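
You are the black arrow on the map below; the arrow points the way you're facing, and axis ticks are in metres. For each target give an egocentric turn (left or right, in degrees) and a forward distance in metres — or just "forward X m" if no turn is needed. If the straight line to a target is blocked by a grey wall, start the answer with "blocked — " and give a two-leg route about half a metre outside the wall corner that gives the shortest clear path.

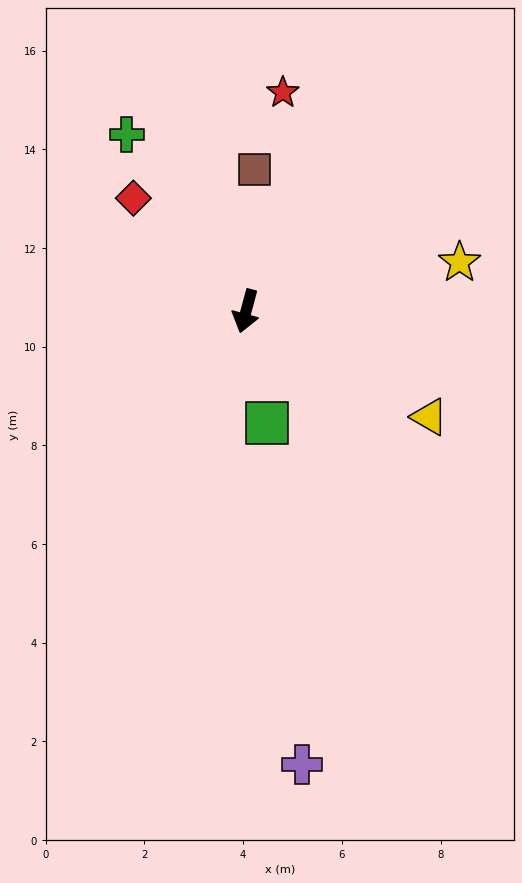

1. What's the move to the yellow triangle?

turn left 75°, forward 4.3 m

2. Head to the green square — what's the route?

turn left 26°, forward 2.3 m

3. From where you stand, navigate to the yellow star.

turn left 118°, forward 4.4 m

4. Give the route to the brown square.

turn right 168°, forward 2.9 m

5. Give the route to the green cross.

turn right 131°, forward 4.3 m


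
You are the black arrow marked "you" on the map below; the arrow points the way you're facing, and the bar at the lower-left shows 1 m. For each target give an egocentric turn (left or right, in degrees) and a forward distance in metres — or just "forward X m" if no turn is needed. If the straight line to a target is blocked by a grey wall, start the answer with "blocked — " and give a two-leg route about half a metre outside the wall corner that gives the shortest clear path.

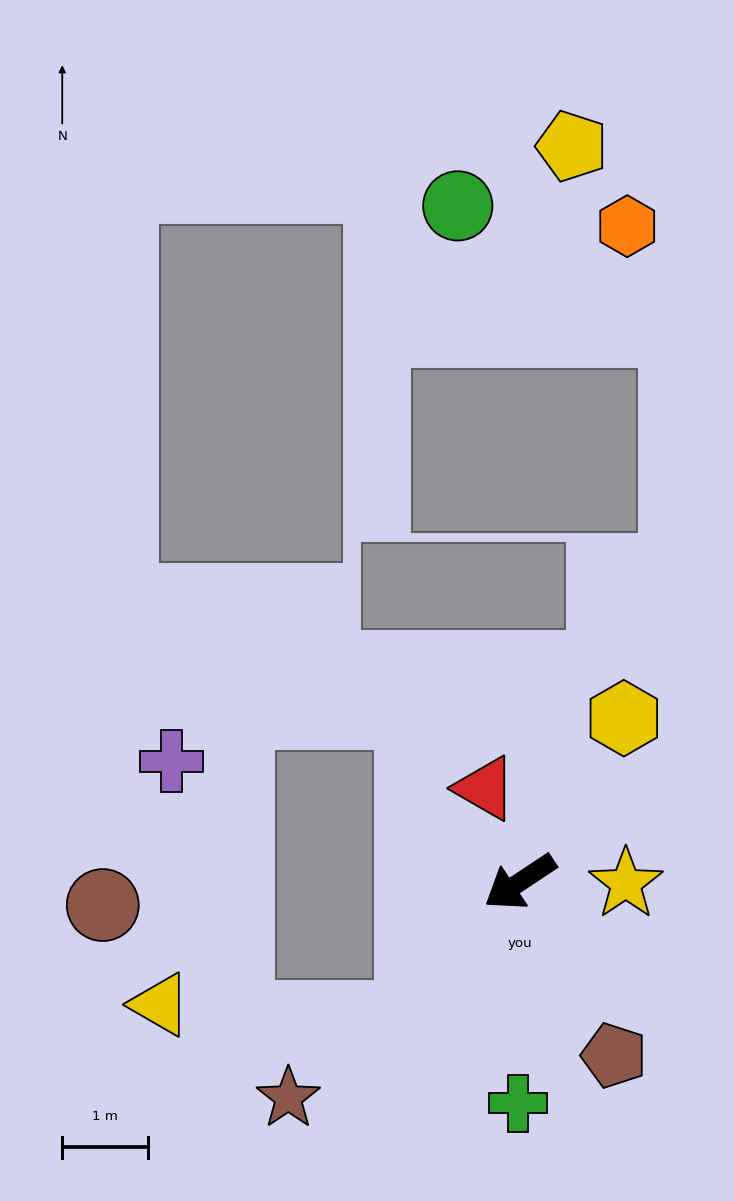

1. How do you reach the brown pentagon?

turn left 85°, forward 2.3 m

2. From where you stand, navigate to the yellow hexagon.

turn right 156°, forward 2.3 m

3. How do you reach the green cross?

turn left 56°, forward 2.6 m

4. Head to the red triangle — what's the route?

turn right 103°, forward 1.2 m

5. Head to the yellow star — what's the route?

turn left 146°, forward 1.2 m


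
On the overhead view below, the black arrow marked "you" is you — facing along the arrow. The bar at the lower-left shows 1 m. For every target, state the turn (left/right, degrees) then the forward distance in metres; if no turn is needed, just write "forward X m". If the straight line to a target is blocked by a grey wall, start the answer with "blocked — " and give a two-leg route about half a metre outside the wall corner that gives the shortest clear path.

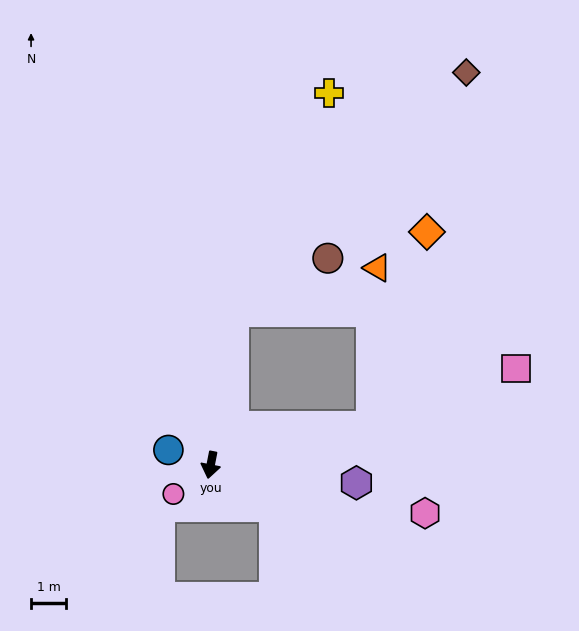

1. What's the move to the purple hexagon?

turn left 94°, forward 4.2 m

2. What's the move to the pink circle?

turn right 41°, forward 1.3 m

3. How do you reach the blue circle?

turn right 98°, forward 1.3 m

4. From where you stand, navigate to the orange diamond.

blocked — turn left 115°, forward 4.7 m, then turn left 60°, forward 5.7 m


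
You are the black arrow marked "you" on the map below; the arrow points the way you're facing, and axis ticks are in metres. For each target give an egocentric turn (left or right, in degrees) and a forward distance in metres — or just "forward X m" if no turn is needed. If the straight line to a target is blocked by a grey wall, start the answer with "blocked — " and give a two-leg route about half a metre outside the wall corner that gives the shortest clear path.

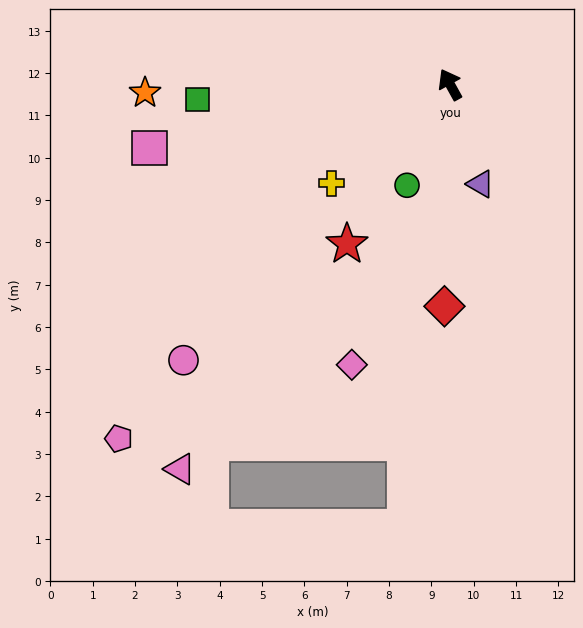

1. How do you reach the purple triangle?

turn left 168°, forward 2.5 m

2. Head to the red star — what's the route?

turn left 118°, forward 4.5 m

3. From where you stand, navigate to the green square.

turn left 64°, forward 6.0 m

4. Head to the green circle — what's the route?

turn left 128°, forward 2.6 m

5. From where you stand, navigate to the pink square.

turn left 73°, forward 7.3 m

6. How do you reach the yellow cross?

turn left 101°, forward 3.6 m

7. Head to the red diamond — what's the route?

turn left 150°, forward 5.2 m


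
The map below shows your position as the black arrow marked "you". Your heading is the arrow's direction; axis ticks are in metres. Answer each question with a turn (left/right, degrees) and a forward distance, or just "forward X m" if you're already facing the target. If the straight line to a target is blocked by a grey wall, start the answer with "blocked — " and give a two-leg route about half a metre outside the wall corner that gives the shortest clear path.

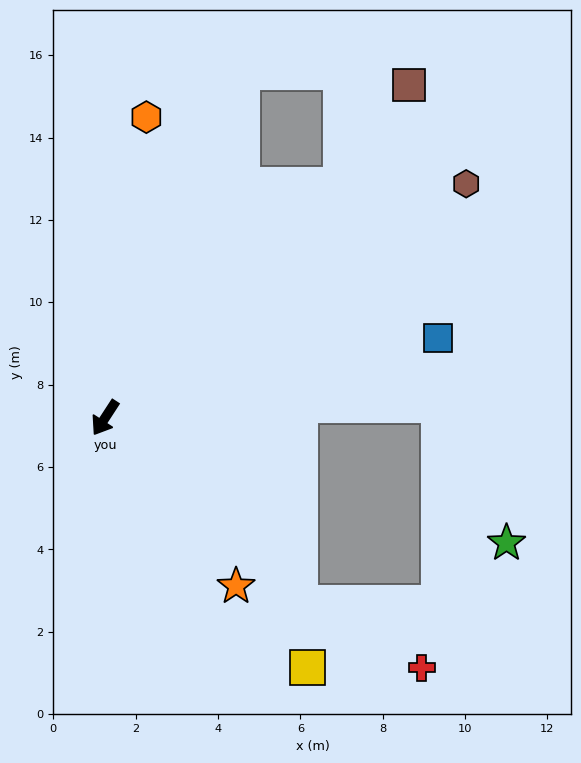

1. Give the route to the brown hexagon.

turn left 156°, forward 10.5 m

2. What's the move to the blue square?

turn left 137°, forward 8.3 m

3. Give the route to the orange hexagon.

turn right 155°, forward 7.4 m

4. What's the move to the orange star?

turn left 71°, forward 5.2 m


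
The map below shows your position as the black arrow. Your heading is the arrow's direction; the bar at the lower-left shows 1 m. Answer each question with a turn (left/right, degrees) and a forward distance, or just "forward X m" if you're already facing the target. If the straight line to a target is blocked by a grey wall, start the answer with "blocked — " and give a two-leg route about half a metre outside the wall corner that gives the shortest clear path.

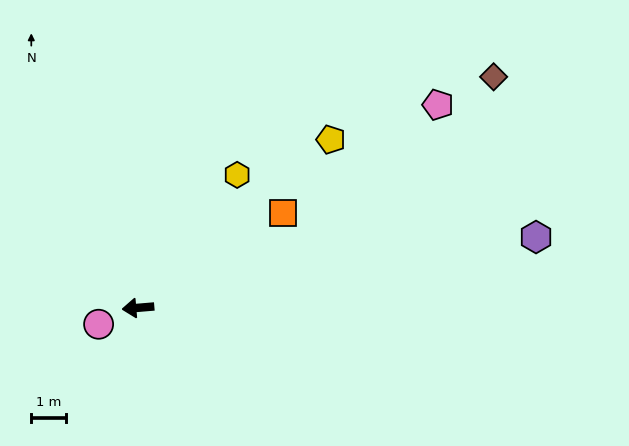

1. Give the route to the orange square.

turn right 151°, forward 5.0 m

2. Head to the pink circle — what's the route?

turn left 18°, forward 1.2 m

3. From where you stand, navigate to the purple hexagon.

turn right 175°, forward 11.7 m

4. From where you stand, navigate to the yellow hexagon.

turn right 132°, forward 4.8 m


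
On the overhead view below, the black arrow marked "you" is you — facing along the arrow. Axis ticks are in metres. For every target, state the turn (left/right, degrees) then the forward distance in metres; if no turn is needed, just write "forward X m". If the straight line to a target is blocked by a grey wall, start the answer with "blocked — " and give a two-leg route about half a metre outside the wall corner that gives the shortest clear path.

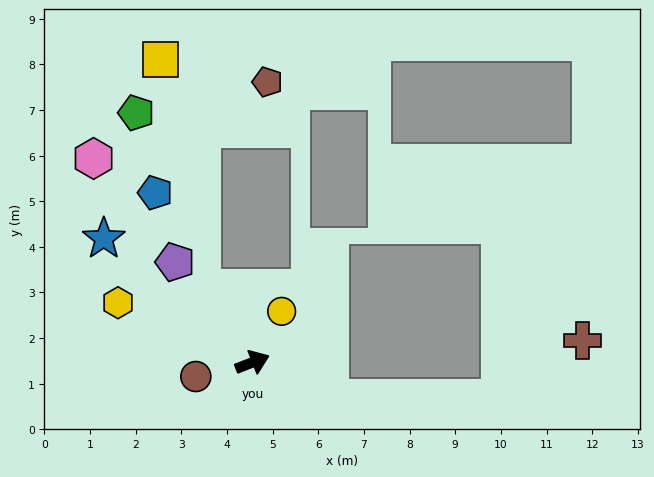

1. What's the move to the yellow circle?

turn left 39°, forward 1.3 m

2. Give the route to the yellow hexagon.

turn left 135°, forward 3.2 m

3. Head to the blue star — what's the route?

turn left 119°, forward 4.2 m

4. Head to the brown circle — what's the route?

turn left 173°, forward 1.3 m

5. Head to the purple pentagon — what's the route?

turn left 106°, forward 2.8 m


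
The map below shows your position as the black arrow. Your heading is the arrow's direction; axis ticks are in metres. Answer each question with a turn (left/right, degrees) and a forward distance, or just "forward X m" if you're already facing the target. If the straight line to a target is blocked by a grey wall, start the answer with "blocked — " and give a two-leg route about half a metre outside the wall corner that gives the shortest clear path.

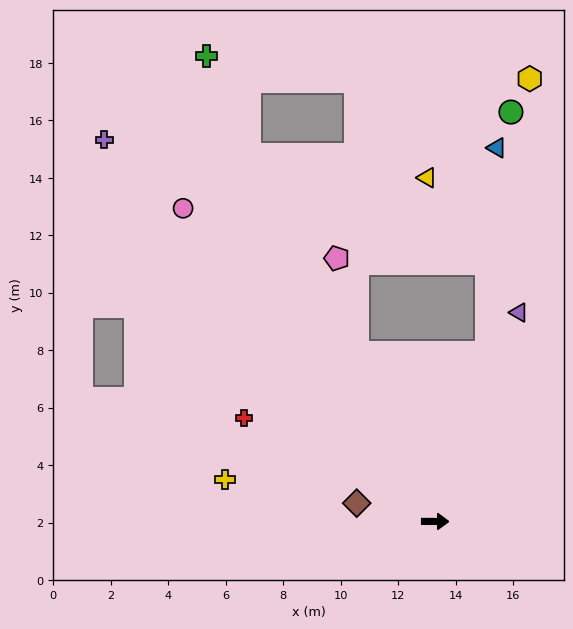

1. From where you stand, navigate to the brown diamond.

turn left 167°, forward 2.8 m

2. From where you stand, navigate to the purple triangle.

turn left 68°, forward 7.8 m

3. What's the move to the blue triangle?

blocked — turn left 73°, forward 6.1 m, then turn left 14°, forward 7.2 m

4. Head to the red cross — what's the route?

turn left 152°, forward 7.6 m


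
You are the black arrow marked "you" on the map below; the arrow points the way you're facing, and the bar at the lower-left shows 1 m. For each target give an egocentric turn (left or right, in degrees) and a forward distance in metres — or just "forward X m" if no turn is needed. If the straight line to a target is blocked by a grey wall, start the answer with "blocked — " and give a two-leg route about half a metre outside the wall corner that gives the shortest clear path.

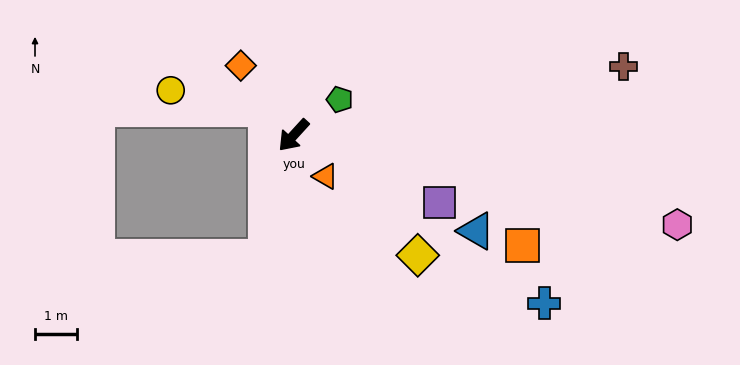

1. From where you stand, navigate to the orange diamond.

turn right 100°, forward 2.1 m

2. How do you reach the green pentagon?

turn left 170°, forward 1.4 m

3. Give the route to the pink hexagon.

turn left 119°, forward 9.4 m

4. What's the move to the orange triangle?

turn left 80°, forward 1.2 m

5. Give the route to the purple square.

turn left 108°, forward 3.8 m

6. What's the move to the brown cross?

turn left 144°, forward 8.1 m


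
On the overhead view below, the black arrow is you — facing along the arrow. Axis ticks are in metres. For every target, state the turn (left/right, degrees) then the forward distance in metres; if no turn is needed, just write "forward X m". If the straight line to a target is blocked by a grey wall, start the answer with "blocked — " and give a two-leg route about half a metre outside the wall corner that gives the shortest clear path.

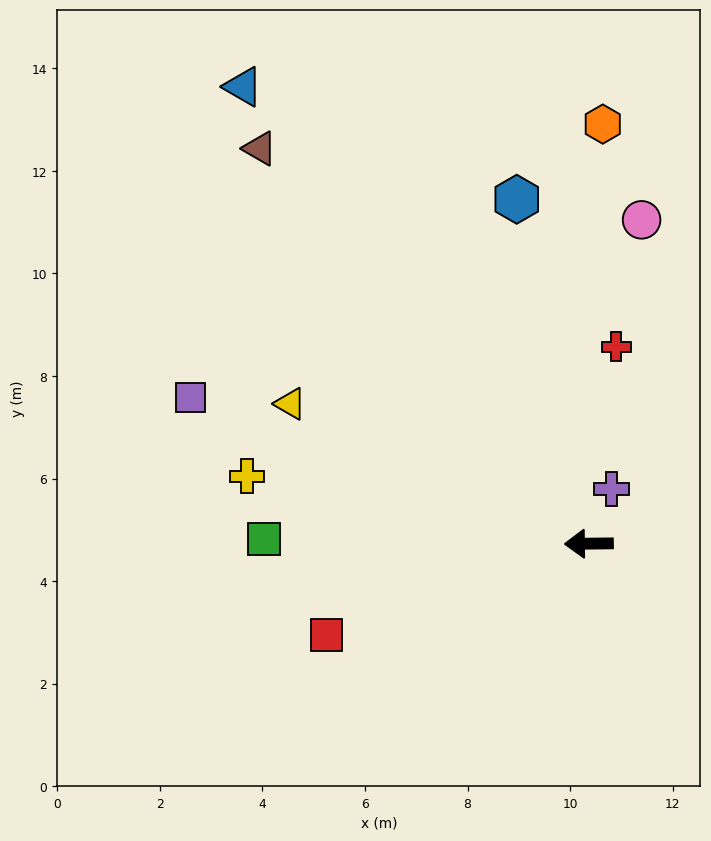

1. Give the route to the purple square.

turn right 21°, forward 8.3 m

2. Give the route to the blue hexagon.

turn right 79°, forward 6.9 m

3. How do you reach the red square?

turn left 18°, forward 5.4 m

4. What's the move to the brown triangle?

turn right 51°, forward 10.0 m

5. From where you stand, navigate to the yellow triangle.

turn right 26°, forward 6.4 m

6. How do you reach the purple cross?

turn right 113°, forward 1.2 m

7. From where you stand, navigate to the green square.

forward 6.3 m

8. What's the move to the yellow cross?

turn right 12°, forward 6.8 m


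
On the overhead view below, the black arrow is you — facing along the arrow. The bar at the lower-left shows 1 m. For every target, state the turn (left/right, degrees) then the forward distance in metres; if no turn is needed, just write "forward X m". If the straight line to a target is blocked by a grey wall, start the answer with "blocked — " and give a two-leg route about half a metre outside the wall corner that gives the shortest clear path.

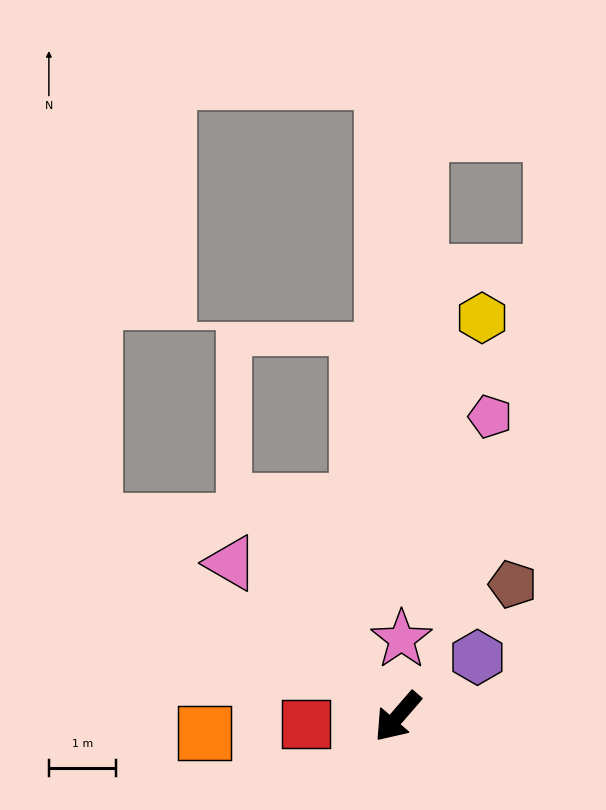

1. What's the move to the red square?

turn right 44°, forward 1.4 m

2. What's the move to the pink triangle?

turn right 92°, forward 3.4 m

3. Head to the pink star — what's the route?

turn right 142°, forward 1.2 m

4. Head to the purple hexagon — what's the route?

turn left 168°, forward 1.5 m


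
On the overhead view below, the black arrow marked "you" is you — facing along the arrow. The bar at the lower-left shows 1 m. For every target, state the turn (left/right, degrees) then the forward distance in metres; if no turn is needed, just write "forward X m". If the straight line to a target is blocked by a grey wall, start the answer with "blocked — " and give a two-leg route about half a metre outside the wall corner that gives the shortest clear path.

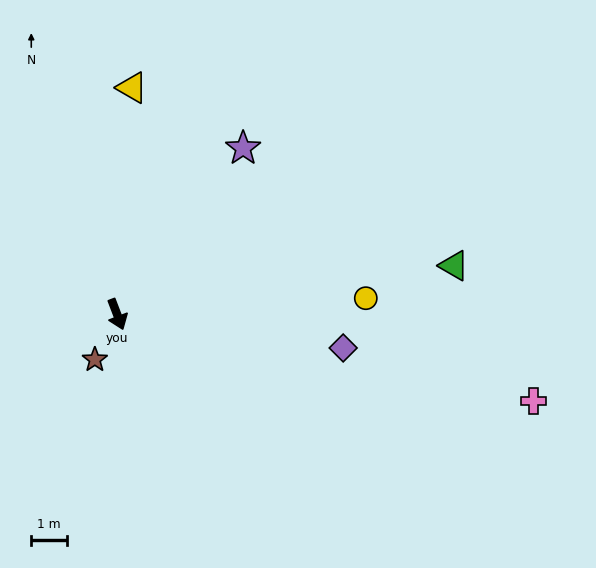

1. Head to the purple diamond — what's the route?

turn left 61°, forward 6.4 m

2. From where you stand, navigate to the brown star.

turn right 47°, forward 1.4 m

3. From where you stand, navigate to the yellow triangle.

turn left 155°, forward 6.3 m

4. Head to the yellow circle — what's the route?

turn left 73°, forward 6.9 m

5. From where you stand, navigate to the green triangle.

turn left 77°, forward 9.5 m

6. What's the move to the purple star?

turn left 122°, forward 5.8 m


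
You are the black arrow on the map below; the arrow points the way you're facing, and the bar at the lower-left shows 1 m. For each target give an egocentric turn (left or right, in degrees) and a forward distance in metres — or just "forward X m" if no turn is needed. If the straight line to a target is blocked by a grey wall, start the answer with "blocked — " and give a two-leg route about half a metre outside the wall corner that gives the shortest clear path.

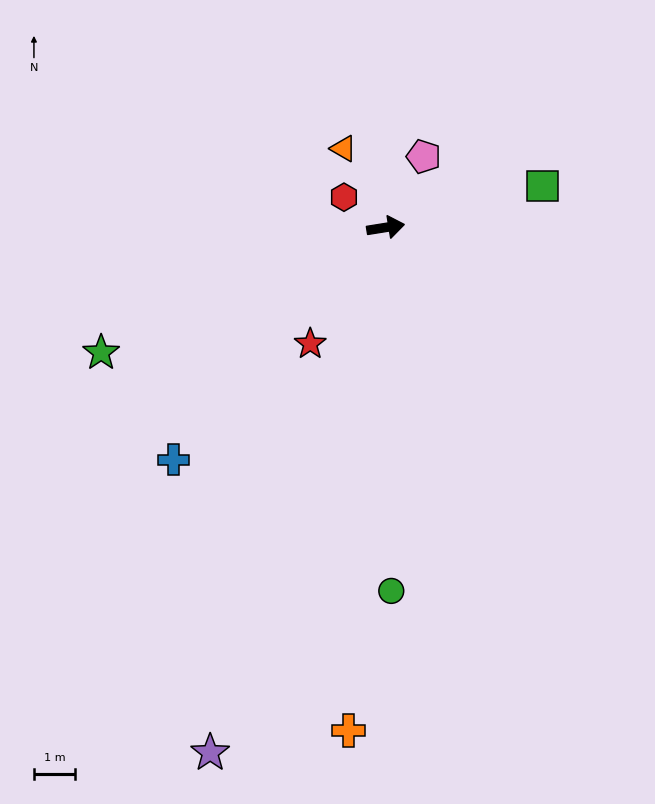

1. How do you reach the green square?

turn left 6°, forward 3.9 m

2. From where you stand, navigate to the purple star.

turn right 118°, forward 13.3 m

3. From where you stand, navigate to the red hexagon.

turn left 135°, forward 1.2 m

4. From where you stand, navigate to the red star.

turn right 132°, forward 3.3 m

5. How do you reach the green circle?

turn right 98°, forward 8.8 m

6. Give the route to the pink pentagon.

turn left 53°, forward 1.9 m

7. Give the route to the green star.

turn right 165°, forward 7.5 m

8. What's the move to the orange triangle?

turn left 109°, forward 2.2 m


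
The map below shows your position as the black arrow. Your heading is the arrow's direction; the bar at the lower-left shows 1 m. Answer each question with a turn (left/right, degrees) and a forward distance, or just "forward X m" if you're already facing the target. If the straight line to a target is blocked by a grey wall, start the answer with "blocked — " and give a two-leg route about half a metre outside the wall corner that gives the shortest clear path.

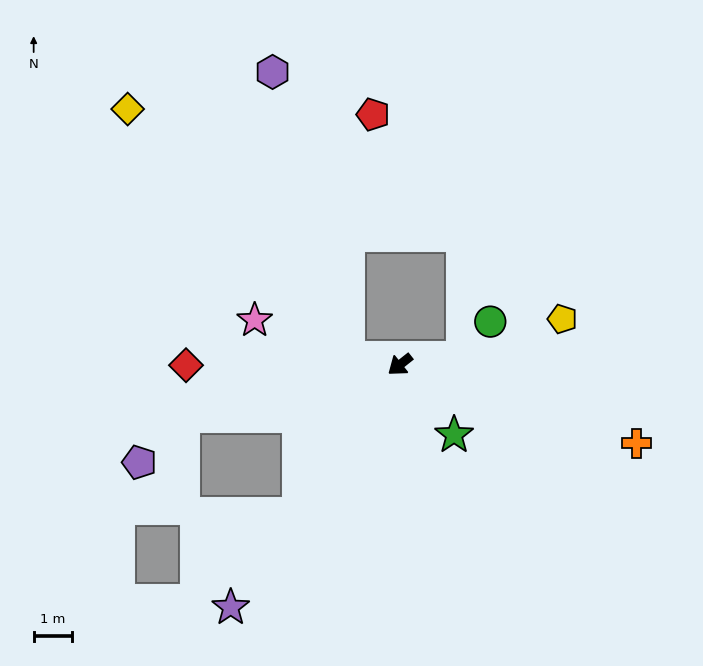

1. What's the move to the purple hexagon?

blocked — turn right 46°, forward 1.4 m, then turn right 68°, forward 7.6 m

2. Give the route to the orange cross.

turn left 123°, forward 6.4 m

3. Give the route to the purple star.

turn left 17°, forward 7.7 m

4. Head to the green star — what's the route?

turn left 89°, forward 2.3 m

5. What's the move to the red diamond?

turn right 38°, forward 5.5 m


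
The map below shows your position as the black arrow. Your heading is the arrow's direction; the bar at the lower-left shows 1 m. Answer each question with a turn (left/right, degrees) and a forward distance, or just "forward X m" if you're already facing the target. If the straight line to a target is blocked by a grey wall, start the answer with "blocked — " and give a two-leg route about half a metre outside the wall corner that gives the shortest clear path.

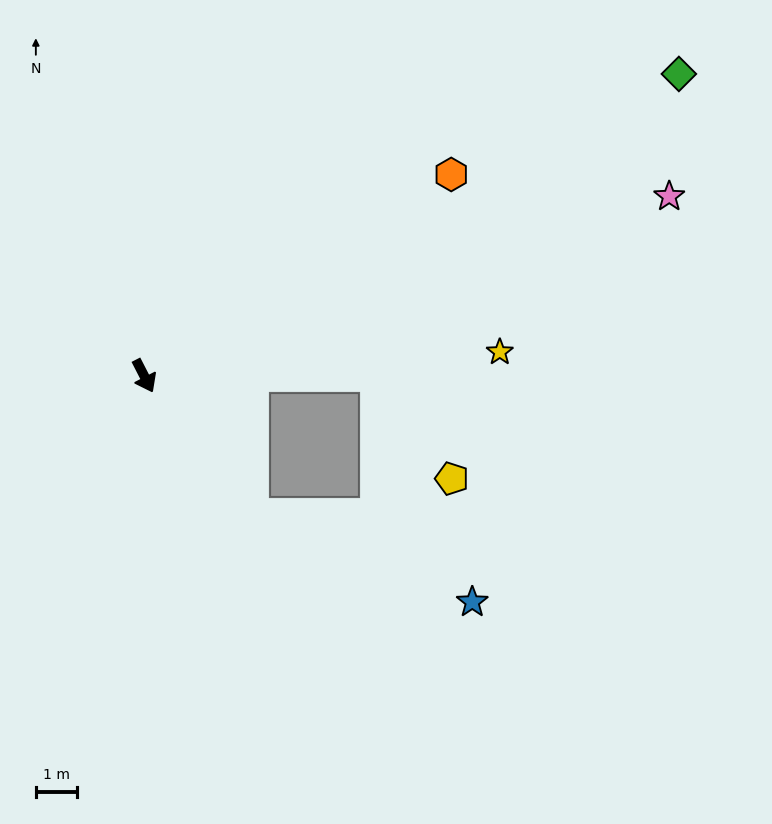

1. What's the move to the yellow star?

turn left 67°, forward 8.7 m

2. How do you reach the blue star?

blocked — turn left 10°, forward 4.3 m, then turn left 31°, forward 5.8 m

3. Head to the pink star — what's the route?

turn left 82°, forward 13.5 m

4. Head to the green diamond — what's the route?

turn left 92°, forward 14.9 m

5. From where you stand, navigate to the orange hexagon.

turn left 96°, forward 8.9 m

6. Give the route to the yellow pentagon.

blocked — turn left 63°, forward 5.7 m, then turn right 55°, forward 3.1 m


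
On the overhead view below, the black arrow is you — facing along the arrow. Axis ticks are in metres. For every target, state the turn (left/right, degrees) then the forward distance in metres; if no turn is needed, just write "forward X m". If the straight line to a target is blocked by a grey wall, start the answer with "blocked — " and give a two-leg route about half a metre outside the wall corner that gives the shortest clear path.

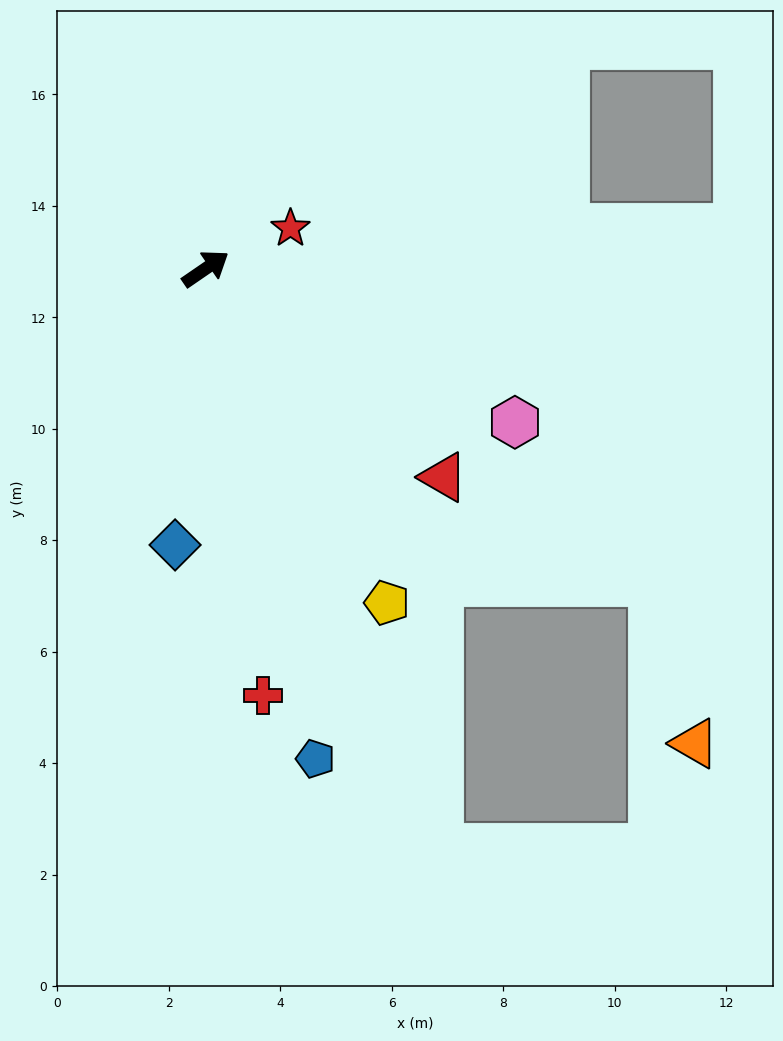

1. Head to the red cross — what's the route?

turn right 117°, forward 7.7 m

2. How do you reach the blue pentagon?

turn right 112°, forward 9.0 m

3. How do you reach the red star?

turn right 9°, forward 1.7 m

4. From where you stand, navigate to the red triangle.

turn right 76°, forward 5.7 m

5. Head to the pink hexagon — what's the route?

turn right 61°, forward 6.2 m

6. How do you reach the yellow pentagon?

turn right 96°, forward 6.8 m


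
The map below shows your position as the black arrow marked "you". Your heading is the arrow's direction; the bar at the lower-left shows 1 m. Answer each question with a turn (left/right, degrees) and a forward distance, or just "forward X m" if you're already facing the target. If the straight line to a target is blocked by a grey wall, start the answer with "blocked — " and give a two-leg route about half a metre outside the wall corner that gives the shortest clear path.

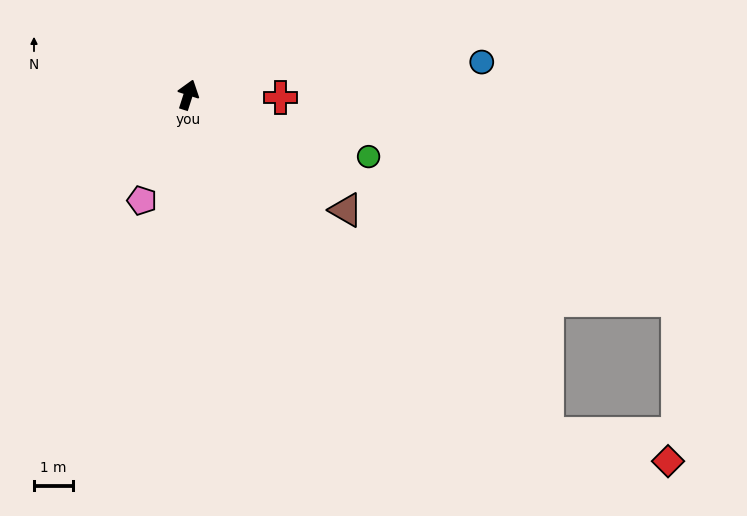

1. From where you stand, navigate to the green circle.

turn right 91°, forward 5.0 m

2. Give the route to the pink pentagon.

turn left 174°, forward 3.0 m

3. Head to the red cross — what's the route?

turn right 74°, forward 2.4 m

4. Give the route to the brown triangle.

turn right 108°, forward 5.1 m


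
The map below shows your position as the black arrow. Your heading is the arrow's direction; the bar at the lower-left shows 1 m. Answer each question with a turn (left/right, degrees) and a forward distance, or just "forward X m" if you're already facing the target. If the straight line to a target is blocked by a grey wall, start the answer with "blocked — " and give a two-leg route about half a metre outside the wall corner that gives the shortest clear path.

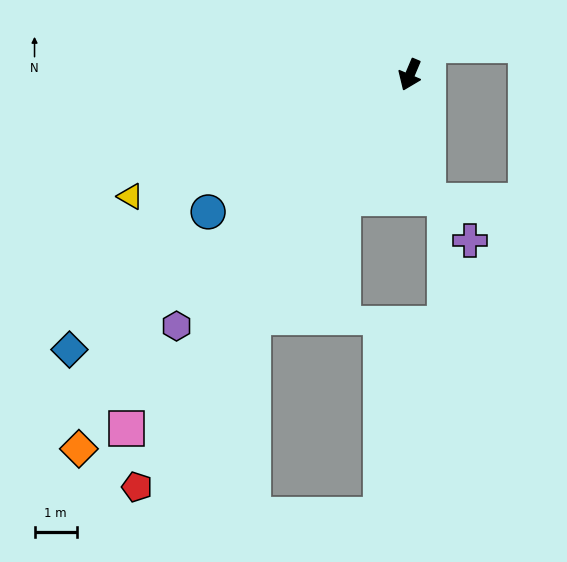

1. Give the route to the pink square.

turn right 16°, forward 10.8 m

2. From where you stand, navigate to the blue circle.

turn right 33°, forward 5.8 m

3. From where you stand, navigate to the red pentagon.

turn right 11°, forward 11.8 m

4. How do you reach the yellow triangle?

turn right 44°, forward 7.3 m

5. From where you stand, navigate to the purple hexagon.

turn right 20°, forward 8.2 m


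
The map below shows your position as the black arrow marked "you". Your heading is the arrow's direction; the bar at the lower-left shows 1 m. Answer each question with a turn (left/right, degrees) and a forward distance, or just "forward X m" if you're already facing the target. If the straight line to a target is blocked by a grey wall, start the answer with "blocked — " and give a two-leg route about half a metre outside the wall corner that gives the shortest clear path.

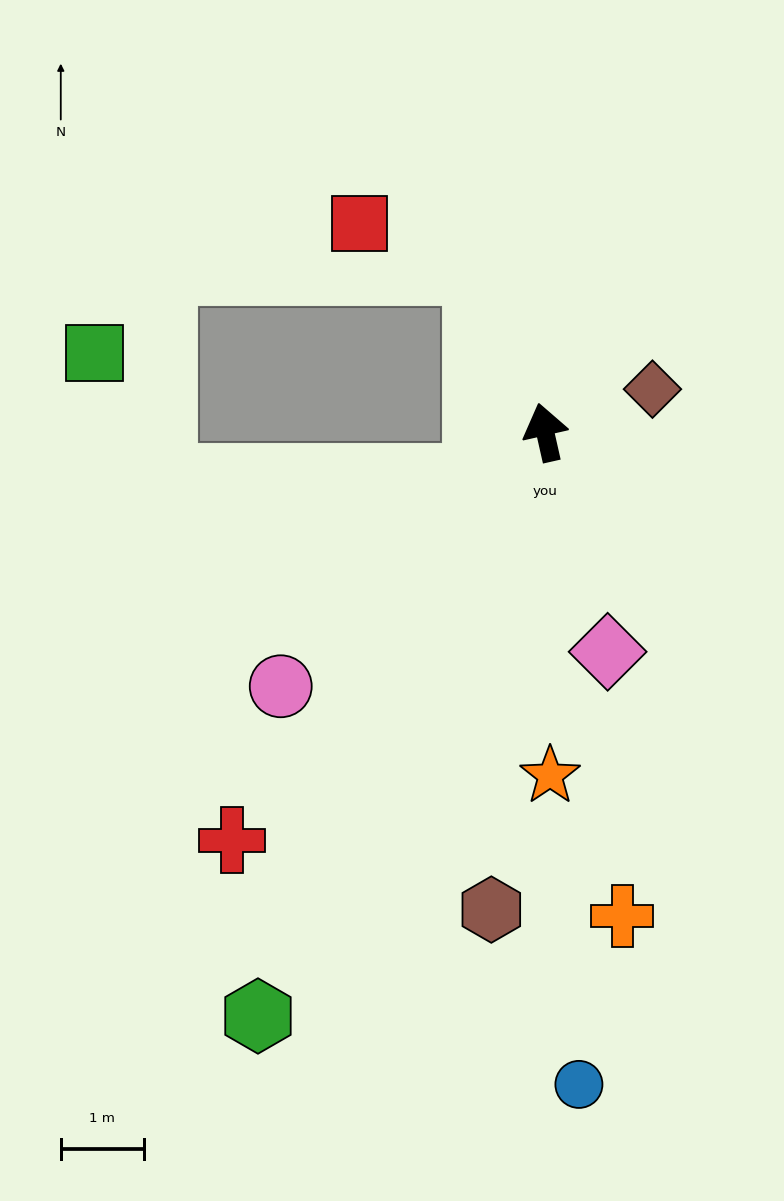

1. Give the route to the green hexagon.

turn left 141°, forward 7.8 m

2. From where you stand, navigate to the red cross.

turn left 130°, forward 6.2 m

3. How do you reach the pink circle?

turn left 121°, forward 4.4 m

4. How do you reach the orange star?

turn left 168°, forward 4.1 m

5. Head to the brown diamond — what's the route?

turn right 81°, forward 1.4 m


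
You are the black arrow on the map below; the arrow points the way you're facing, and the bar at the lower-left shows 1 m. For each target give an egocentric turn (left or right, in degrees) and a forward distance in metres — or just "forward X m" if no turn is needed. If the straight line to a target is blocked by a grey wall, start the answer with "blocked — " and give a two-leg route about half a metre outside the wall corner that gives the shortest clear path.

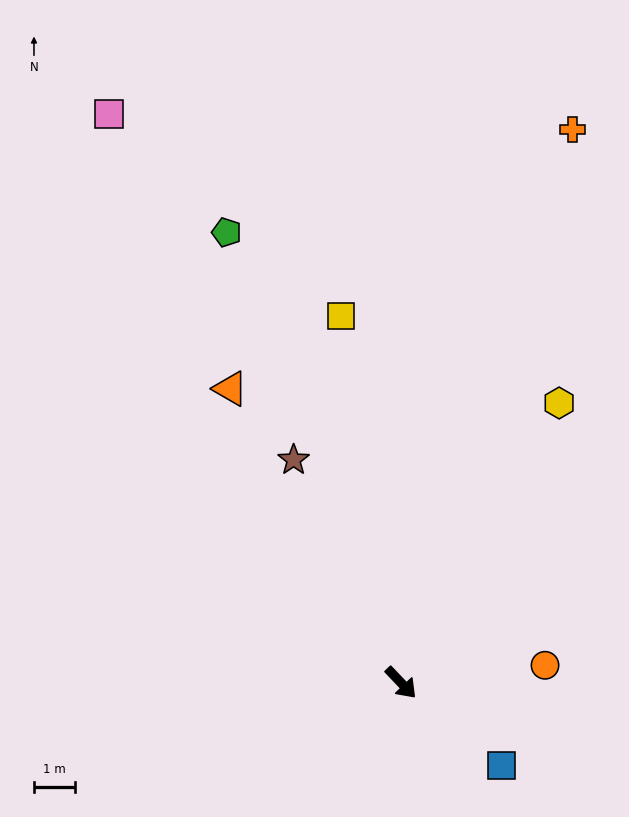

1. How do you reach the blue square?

turn left 7°, forward 3.2 m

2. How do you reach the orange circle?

turn left 53°, forward 3.5 m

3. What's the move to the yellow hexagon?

turn left 107°, forward 7.9 m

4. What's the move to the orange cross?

turn left 119°, forward 14.2 m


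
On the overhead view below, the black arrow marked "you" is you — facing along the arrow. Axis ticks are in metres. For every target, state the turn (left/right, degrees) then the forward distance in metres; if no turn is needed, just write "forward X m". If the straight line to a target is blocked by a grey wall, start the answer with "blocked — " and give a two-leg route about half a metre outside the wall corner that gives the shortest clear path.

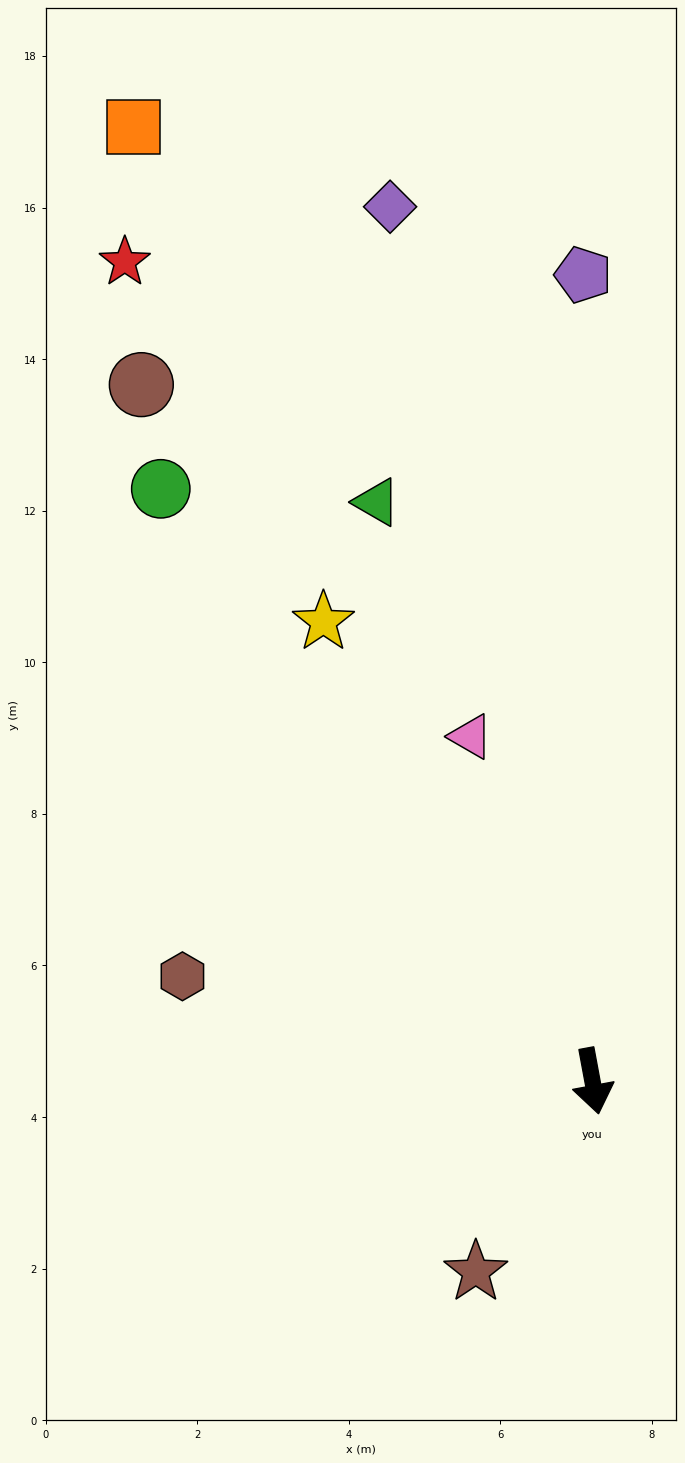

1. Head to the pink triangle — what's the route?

turn right 171°, forward 4.8 m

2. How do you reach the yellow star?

turn right 160°, forward 7.0 m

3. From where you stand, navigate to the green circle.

turn right 154°, forward 9.7 m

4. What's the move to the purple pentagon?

turn left 170°, forward 10.6 m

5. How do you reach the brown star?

turn right 42°, forward 3.0 m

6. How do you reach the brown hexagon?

turn right 115°, forward 5.6 m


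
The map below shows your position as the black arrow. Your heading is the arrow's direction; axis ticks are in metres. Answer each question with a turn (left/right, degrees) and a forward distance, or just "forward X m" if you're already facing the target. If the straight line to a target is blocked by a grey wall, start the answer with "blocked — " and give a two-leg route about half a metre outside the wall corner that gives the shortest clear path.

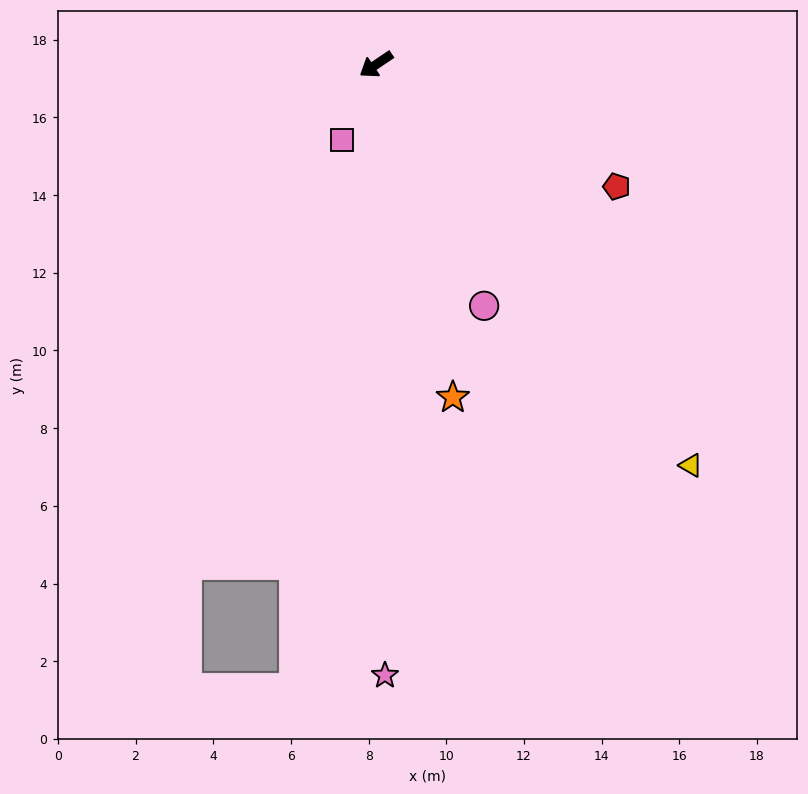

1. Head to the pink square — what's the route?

turn left 32°, forward 2.1 m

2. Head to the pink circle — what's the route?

turn left 80°, forward 6.8 m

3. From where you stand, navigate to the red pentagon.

turn left 119°, forward 6.9 m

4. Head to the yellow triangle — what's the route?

turn left 94°, forward 13.1 m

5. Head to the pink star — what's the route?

turn left 57°, forward 15.7 m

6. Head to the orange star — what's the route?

turn left 69°, forward 8.8 m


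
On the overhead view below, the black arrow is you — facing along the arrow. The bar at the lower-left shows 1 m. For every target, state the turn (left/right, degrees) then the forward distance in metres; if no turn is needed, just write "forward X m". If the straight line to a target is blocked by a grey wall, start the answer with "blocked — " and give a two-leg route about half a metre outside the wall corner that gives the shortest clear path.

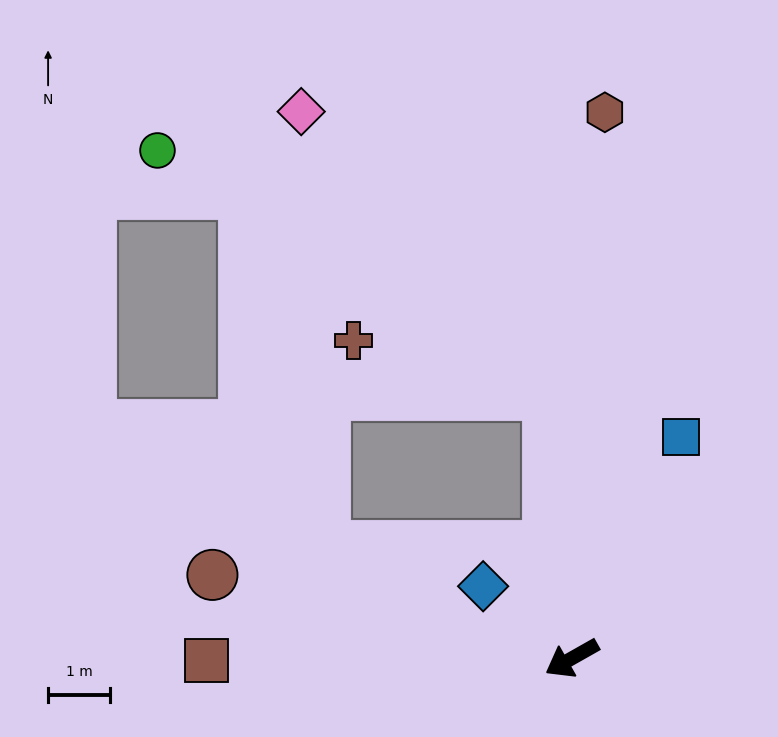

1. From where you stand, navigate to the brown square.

turn right 29°, forward 5.9 m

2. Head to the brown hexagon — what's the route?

turn right 123°, forward 8.9 m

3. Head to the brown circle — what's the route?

turn right 43°, forward 6.0 m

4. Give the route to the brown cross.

blocked — turn right 114°, forward 4.3 m, then turn left 69°, forward 3.3 m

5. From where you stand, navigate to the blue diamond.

turn right 69°, forward 1.9 m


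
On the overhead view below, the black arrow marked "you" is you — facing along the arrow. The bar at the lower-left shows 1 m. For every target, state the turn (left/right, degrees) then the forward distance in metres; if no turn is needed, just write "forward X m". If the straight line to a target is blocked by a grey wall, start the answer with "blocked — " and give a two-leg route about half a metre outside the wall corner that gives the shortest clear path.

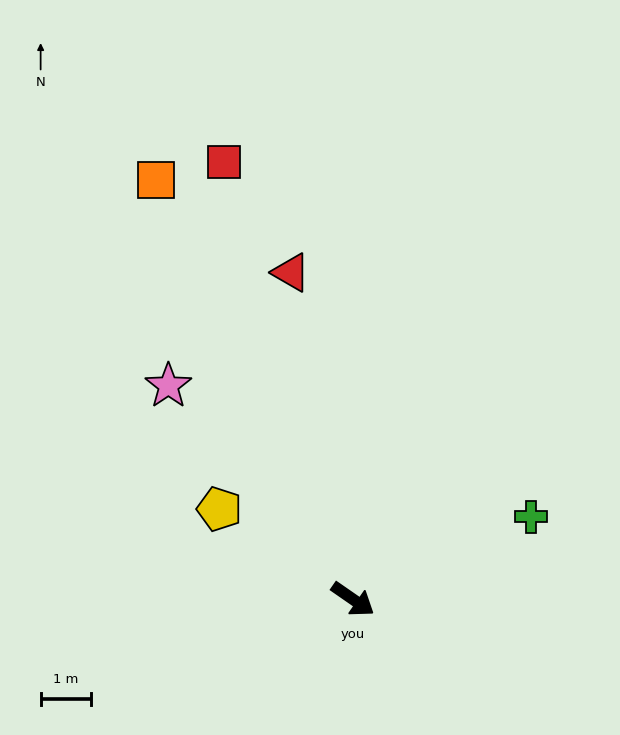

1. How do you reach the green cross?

turn left 60°, forward 3.9 m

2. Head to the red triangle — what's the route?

turn left 135°, forward 6.6 m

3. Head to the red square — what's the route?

turn left 141°, forward 9.1 m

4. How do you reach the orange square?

turn left 150°, forward 9.2 m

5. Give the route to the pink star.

turn left 166°, forward 5.6 m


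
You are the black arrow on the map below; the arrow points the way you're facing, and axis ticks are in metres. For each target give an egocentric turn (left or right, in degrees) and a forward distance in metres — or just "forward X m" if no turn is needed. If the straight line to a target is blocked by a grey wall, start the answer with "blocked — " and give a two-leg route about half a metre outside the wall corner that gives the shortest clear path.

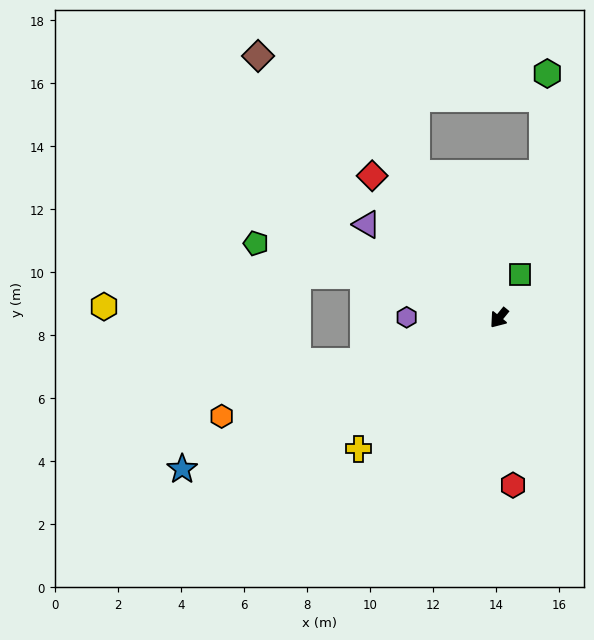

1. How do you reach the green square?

turn right 167°, forward 1.5 m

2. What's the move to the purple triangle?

turn right 86°, forward 5.1 m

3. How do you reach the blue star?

turn right 25°, forward 11.1 m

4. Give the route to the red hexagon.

turn left 44°, forward 5.3 m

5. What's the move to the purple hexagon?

turn right 51°, forward 2.9 m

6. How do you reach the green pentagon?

turn right 68°, forward 8.1 m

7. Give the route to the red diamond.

turn right 99°, forward 6.0 m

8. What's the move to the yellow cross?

turn right 8°, forward 6.1 m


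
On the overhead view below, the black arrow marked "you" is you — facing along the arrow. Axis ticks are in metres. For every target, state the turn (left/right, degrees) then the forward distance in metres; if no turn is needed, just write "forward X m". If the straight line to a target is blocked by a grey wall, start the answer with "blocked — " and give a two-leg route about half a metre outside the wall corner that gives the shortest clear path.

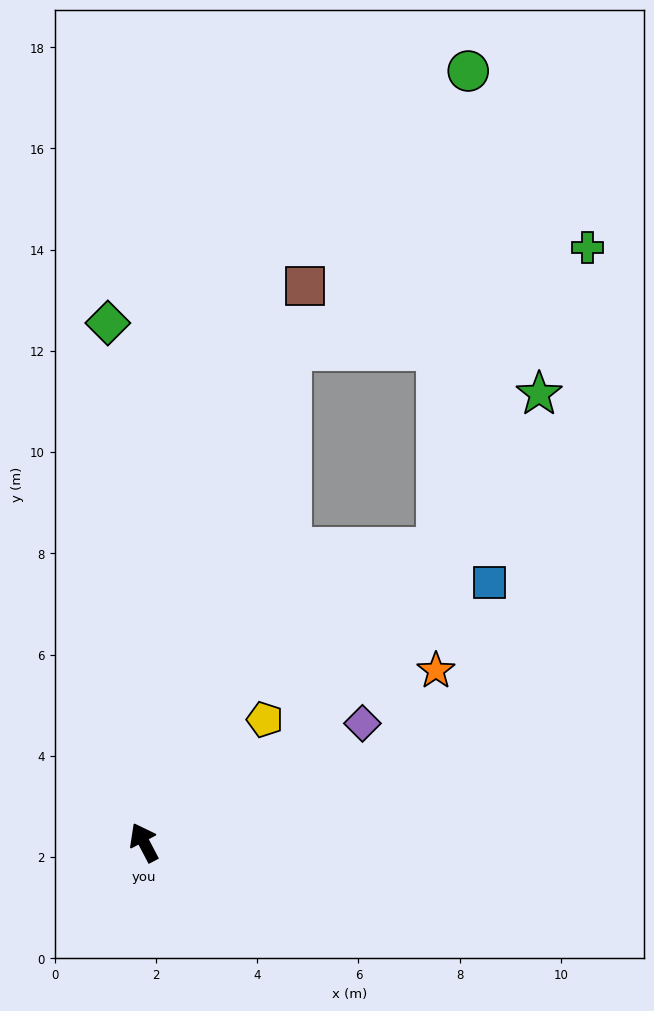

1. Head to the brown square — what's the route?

turn right 44°, forward 11.4 m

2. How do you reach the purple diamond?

turn right 89°, forward 4.9 m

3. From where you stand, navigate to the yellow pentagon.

turn right 72°, forward 3.4 m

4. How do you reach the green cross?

blocked — turn right 44°, forward 10.2 m, then turn right 55°, forward 6.2 m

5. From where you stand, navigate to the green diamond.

turn right 24°, forward 10.3 m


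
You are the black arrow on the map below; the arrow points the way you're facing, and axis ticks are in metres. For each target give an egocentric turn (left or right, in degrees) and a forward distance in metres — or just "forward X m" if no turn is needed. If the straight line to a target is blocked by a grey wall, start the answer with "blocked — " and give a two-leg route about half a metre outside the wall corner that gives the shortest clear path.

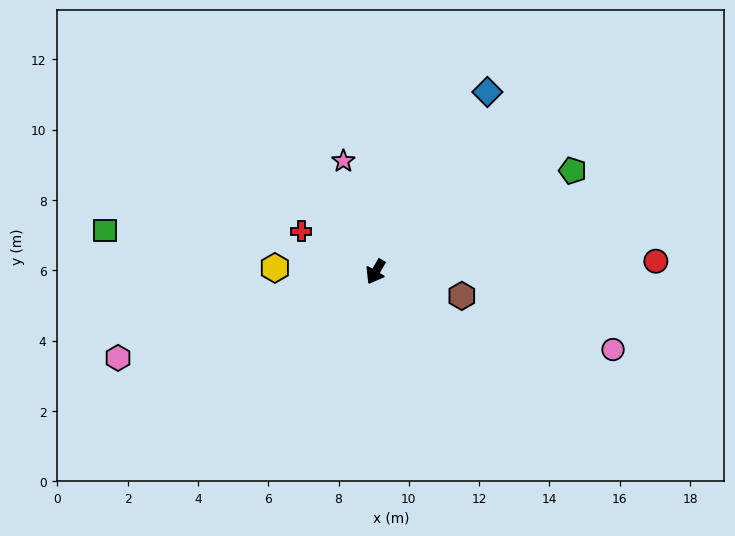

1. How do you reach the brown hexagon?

turn left 105°, forward 2.5 m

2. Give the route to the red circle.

turn left 122°, forward 8.0 m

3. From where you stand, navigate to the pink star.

turn right 134°, forward 3.3 m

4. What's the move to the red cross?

turn right 88°, forward 2.4 m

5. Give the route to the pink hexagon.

turn right 41°, forward 7.7 m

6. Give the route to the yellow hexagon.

turn right 62°, forward 2.9 m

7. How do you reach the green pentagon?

turn left 147°, forward 6.3 m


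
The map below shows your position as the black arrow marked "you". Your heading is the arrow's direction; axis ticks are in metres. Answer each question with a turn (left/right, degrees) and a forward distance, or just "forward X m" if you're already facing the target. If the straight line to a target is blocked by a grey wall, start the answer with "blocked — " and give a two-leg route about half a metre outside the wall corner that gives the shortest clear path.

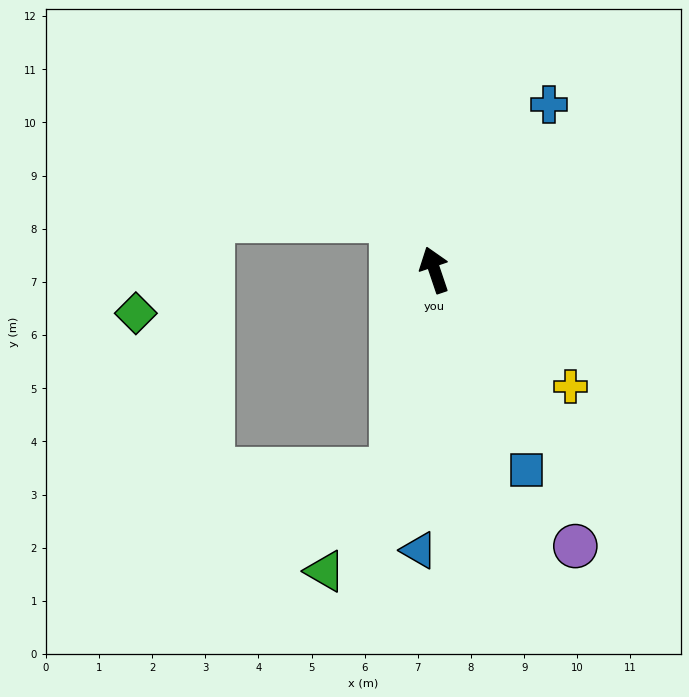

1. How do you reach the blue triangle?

turn left 158°, forward 5.3 m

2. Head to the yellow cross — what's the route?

turn right 149°, forward 3.4 m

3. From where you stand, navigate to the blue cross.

turn right 53°, forward 3.8 m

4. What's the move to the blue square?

turn right 174°, forward 4.2 m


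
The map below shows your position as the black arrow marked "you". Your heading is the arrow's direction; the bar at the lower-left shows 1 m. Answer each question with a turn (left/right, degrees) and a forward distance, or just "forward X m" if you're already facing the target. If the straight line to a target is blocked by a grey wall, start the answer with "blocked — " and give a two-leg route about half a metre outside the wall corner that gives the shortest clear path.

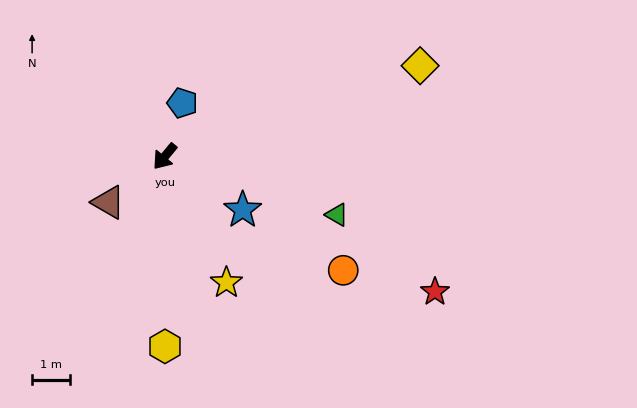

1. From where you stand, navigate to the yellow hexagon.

turn left 40°, forward 5.0 m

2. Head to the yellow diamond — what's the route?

turn left 149°, forward 7.1 m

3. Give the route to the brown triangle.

turn right 11°, forward 1.9 m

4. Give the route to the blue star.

turn left 95°, forward 2.5 m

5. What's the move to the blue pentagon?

turn right 159°, forward 1.5 m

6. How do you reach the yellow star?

turn left 66°, forward 3.7 m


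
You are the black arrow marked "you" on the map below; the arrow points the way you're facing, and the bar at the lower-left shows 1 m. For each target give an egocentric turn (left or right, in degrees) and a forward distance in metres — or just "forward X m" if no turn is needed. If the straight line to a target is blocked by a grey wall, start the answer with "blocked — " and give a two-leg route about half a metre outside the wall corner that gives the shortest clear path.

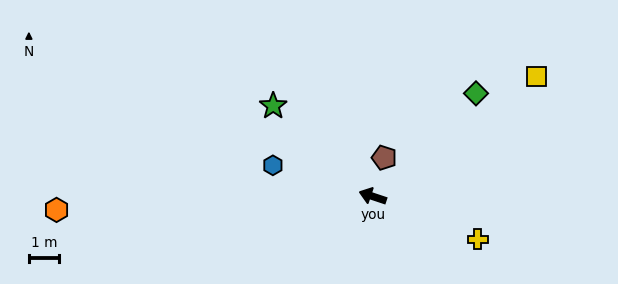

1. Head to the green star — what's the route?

turn right 24°, forward 4.5 m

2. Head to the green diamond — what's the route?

turn right 117°, forward 4.9 m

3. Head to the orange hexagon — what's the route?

turn left 21°, forward 10.6 m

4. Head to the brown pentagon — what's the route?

turn right 88°, forward 1.4 m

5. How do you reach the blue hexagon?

forward 3.5 m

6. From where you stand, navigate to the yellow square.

turn right 125°, forward 6.8 m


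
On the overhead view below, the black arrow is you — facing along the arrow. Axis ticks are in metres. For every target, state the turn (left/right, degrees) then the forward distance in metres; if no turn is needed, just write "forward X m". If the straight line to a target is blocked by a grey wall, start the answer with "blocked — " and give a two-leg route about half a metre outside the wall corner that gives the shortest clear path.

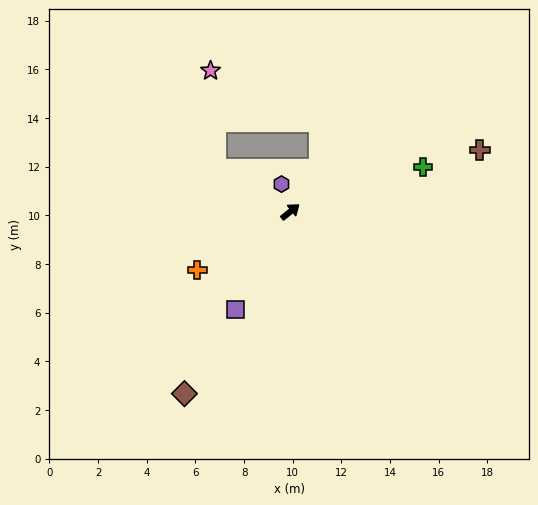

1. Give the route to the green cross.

turn right 20°, forward 5.8 m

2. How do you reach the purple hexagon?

turn left 69°, forward 1.2 m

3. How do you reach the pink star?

blocked — turn left 111°, forward 3.5 m, then turn right 57°, forward 4.1 m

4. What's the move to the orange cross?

turn left 173°, forward 4.5 m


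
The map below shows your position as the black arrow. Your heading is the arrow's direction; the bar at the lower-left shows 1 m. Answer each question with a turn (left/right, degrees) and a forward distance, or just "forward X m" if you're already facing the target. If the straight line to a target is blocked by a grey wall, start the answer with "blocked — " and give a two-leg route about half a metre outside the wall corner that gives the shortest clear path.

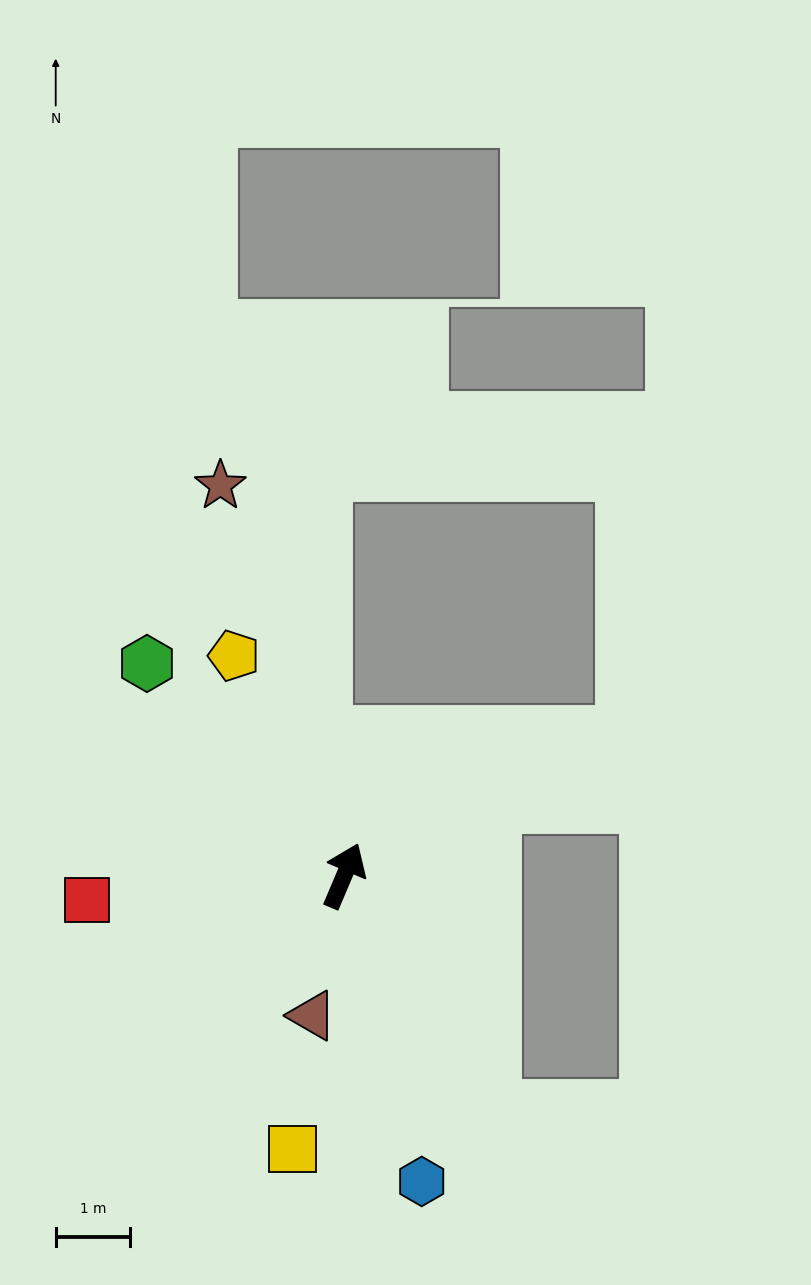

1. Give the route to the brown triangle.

turn right 170°, forward 1.9 m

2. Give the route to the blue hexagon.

turn right 143°, forward 4.2 m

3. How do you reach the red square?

turn left 118°, forward 3.5 m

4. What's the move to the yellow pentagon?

turn left 50°, forward 3.3 m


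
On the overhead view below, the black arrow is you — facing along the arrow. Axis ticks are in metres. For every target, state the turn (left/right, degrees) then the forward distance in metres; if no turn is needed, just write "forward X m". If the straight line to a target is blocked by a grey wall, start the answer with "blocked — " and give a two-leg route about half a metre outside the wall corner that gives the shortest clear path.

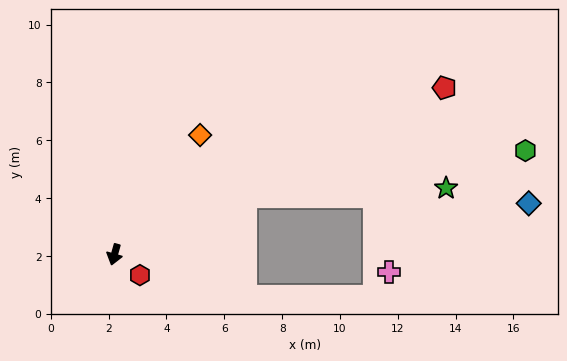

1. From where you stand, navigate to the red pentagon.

turn left 133°, forward 12.8 m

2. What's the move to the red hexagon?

turn left 67°, forward 1.1 m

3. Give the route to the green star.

blocked — turn left 130°, forward 4.9 m, then turn right 22°, forward 7.0 m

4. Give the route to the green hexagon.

blocked — turn left 130°, forward 4.9 m, then turn right 15°, forward 9.8 m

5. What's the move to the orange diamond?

turn left 160°, forward 5.1 m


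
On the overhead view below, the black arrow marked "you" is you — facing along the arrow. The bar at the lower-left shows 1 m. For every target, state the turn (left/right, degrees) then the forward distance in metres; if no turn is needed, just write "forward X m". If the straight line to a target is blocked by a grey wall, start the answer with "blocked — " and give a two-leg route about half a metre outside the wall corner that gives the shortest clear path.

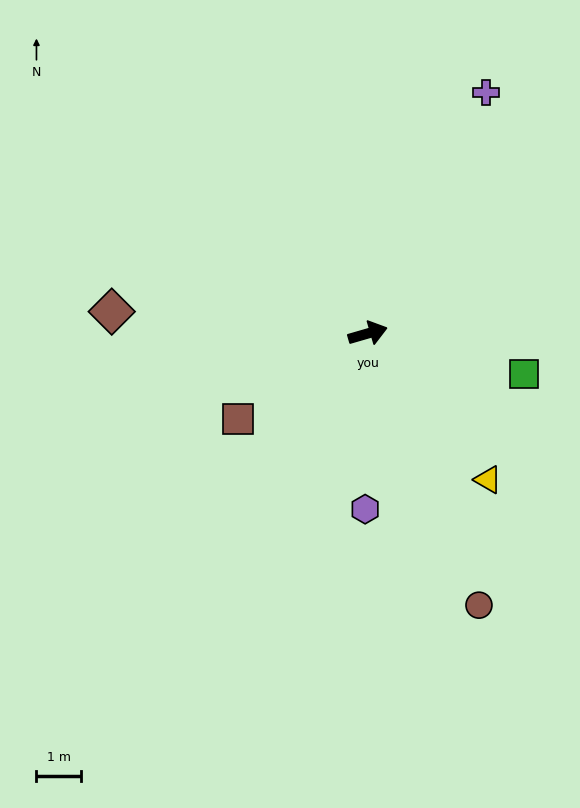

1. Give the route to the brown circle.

turn right 84°, forward 6.7 m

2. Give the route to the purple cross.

turn left 48°, forward 6.1 m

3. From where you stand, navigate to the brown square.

turn right 163°, forward 3.5 m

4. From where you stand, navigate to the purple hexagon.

turn right 107°, forward 4.0 m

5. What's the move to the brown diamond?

turn left 159°, forward 5.8 m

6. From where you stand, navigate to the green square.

turn right 31°, forward 3.7 m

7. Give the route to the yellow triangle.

turn right 67°, forward 4.3 m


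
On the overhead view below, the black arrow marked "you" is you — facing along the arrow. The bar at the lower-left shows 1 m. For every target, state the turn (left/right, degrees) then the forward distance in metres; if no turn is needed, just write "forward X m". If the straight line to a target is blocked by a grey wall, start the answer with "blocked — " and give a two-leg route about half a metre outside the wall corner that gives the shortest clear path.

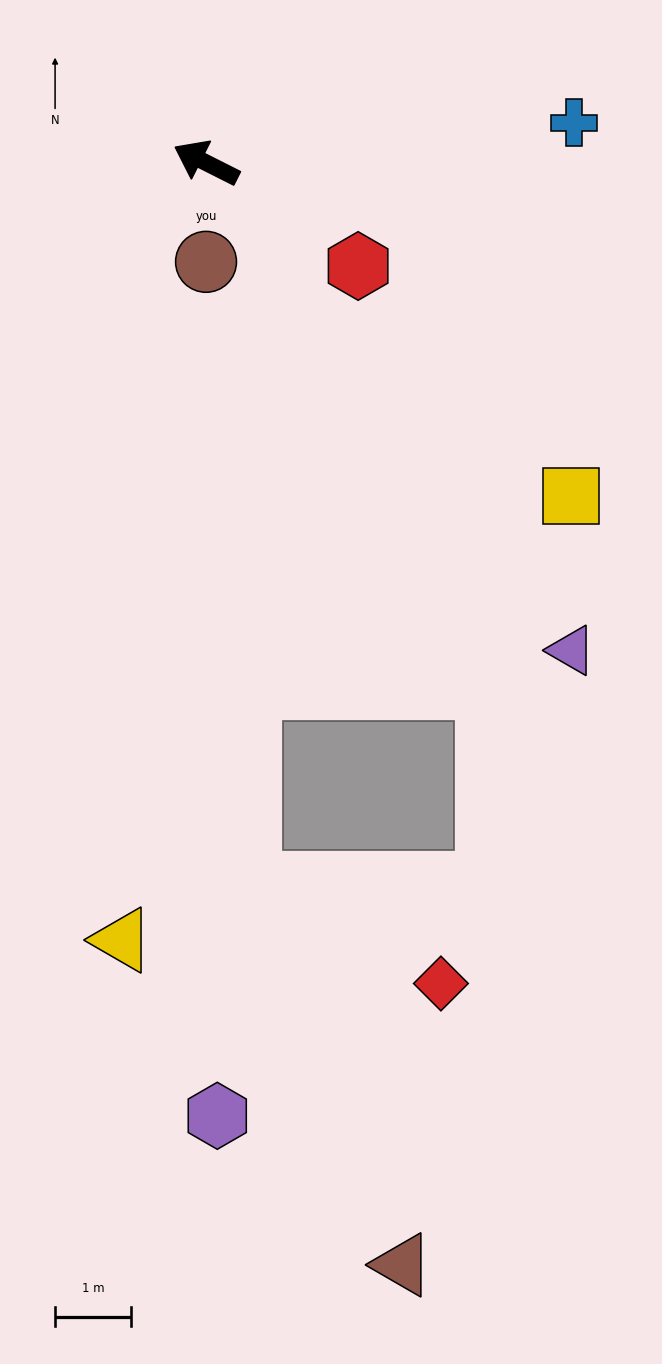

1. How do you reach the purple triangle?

turn left 154°, forward 8.0 m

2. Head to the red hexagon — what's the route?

turn left 173°, forward 2.4 m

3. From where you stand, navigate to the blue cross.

turn right 147°, forward 4.8 m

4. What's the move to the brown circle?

turn left 117°, forward 1.3 m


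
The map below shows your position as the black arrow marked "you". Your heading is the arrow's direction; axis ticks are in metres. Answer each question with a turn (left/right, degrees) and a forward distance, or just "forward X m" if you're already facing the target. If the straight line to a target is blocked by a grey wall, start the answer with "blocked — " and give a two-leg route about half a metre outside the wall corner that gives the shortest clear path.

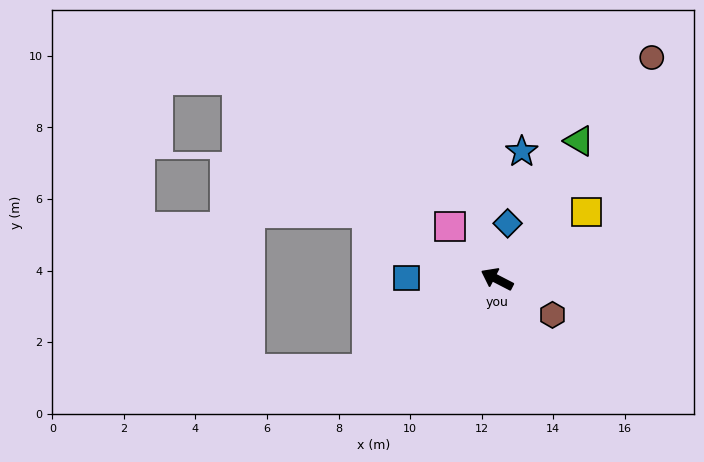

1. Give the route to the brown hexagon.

turn left 174°, forward 1.8 m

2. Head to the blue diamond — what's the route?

turn right 73°, forward 1.6 m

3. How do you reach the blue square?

turn left 26°, forward 2.5 m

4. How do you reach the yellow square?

turn right 116°, forward 3.1 m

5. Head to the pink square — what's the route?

turn right 21°, forward 2.0 m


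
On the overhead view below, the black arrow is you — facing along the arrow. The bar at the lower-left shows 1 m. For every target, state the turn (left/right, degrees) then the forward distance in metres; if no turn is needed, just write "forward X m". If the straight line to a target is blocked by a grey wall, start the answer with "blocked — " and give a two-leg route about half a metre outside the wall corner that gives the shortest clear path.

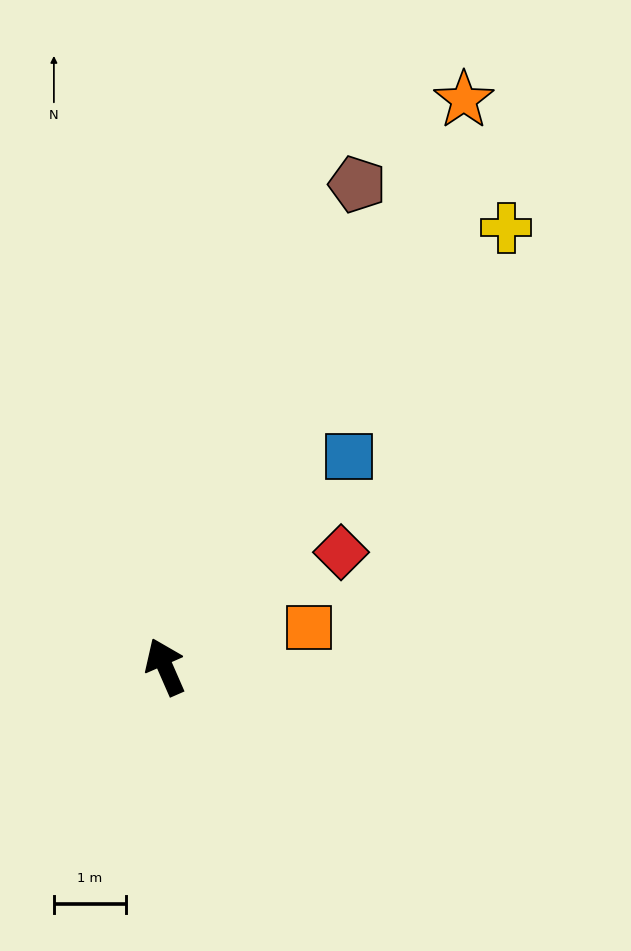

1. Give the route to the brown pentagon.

turn right 45°, forward 7.2 m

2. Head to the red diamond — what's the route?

turn right 81°, forward 2.9 m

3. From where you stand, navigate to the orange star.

turn right 51°, forward 8.8 m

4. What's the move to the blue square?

turn right 65°, forward 3.9 m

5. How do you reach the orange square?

turn right 98°, forward 2.1 m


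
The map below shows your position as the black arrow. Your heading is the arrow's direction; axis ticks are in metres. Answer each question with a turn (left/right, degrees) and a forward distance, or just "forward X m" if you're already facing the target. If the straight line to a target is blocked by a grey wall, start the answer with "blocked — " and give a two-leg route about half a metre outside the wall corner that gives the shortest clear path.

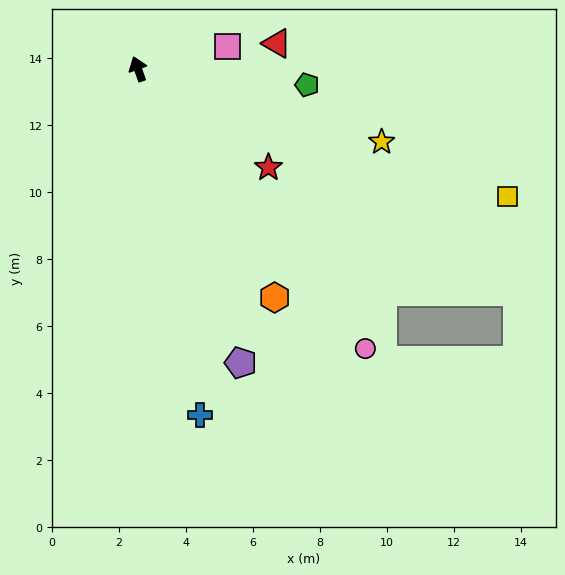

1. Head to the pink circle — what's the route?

turn right 161°, forward 10.8 m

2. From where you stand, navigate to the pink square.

turn right 96°, forward 2.8 m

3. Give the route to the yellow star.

turn right 126°, forward 7.6 m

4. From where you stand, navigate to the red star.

turn right 147°, forward 4.9 m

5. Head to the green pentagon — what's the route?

turn right 115°, forward 5.1 m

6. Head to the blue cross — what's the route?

turn left 170°, forward 10.5 m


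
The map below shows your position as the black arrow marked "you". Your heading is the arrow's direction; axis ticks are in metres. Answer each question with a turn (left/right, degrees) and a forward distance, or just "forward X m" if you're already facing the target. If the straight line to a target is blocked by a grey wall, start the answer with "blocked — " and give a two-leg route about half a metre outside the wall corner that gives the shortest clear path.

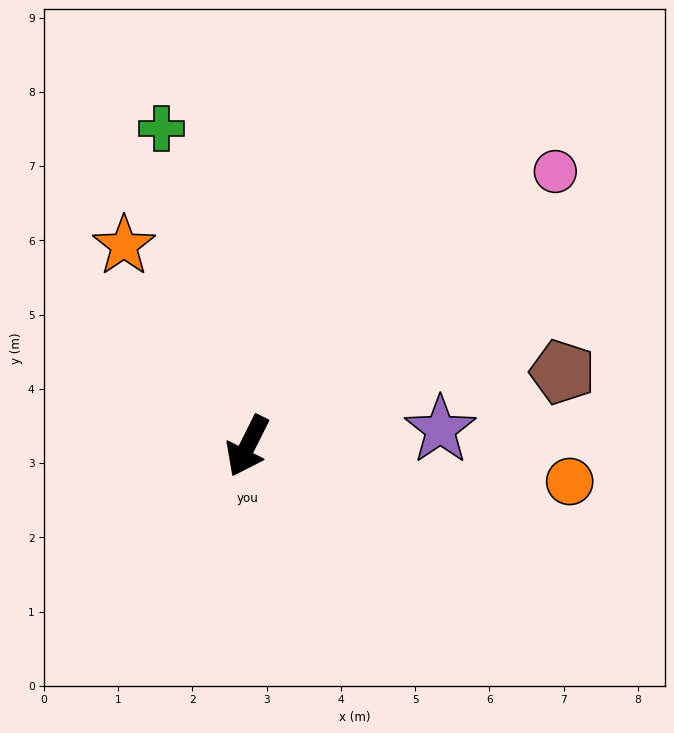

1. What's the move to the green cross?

turn right 138°, forward 4.4 m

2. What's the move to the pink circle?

turn left 158°, forward 5.6 m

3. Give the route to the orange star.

turn right 122°, forward 3.2 m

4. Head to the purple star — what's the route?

turn left 122°, forward 2.6 m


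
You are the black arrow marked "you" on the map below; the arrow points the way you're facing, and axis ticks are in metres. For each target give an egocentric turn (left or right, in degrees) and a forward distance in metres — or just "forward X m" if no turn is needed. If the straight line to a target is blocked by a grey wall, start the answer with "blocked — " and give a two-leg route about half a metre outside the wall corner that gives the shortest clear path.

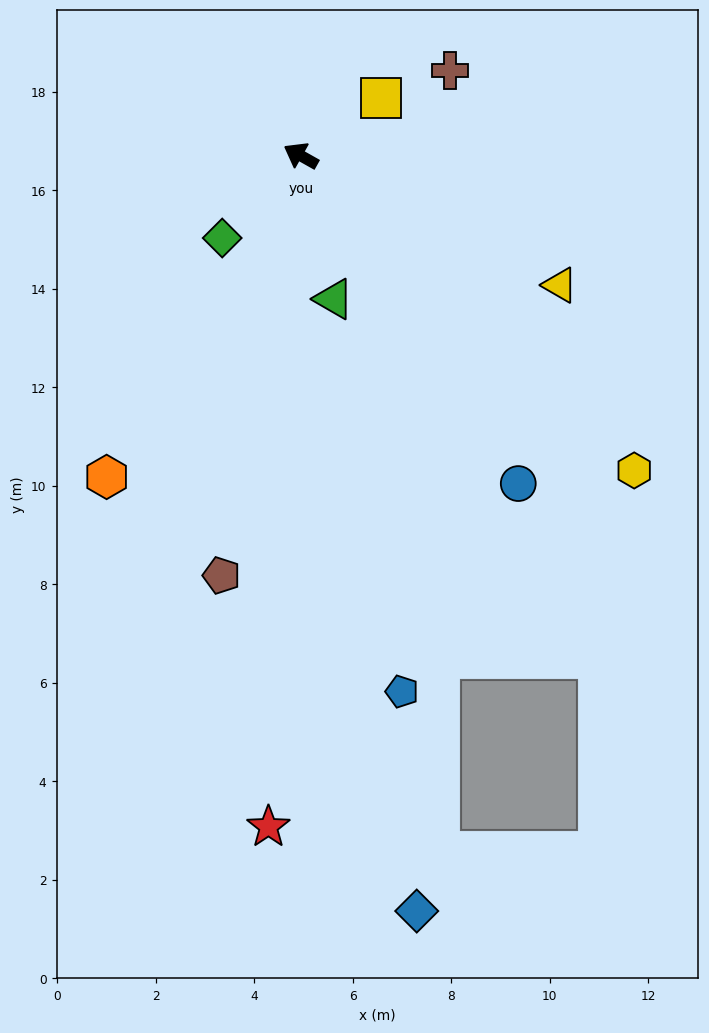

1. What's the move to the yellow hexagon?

turn left 166°, forward 9.3 m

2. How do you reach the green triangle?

turn left 132°, forward 3.0 m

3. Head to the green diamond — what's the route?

turn left 76°, forward 2.3 m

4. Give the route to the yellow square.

turn right 115°, forward 2.0 m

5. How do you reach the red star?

turn left 117°, forward 13.6 m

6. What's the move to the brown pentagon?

turn left 109°, forward 8.7 m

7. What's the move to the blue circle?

turn left 153°, forward 8.0 m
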